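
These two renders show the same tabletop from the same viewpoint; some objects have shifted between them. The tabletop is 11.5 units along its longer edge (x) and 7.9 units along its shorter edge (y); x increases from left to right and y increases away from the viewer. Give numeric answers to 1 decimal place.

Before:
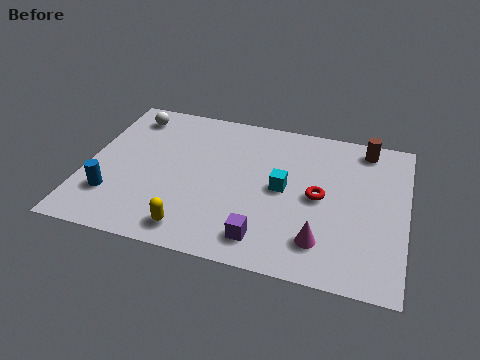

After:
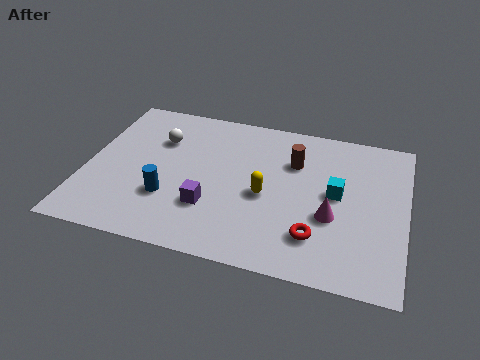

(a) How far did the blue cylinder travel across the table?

2.0

The blue cylinder moved from about (1.1, 2.1) to (3.1, 2.5), a distance of √(2.0² + 0.4²) ≈ 2.0.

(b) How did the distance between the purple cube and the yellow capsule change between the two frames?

-0.3

Before: roughly 2.5 units apart; after: 2.2. That's 0.3 units closer together.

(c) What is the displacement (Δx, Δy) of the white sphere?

(1.2, -1.1)

The white sphere was at about (1.3, 6.6) and moved to about (2.5, 5.5).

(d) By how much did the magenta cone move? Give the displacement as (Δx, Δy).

(0.3, 1.3)

The magenta cone was at about (8.6, 1.7) and moved to about (8.9, 3.0).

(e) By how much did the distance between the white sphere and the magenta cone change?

-1.9

Before: roughly 8.8 units apart; after: 6.9. That's 1.9 units closer together.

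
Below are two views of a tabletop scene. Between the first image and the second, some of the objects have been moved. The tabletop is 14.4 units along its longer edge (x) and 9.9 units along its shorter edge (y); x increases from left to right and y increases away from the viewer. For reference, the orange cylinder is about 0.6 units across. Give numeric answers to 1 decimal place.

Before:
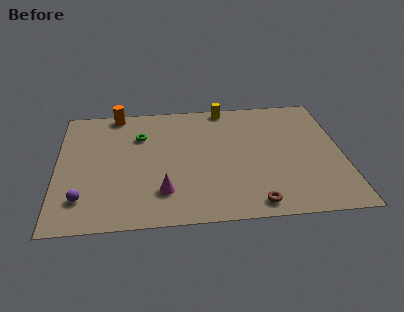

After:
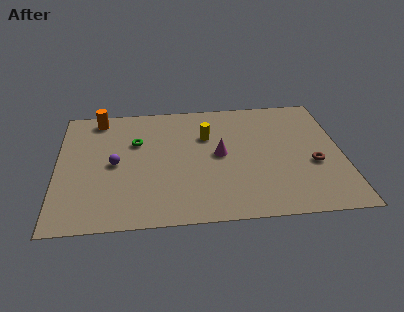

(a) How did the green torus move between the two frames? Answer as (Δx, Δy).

(-0.2, -0.5)

The green torus started near (4.2, 7.0) and ended near (4.0, 6.5).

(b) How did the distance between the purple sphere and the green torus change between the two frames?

-3.6

The distance was about 5.6 in the first image and 2.0 in the second, so they moved 3.6 units closer together.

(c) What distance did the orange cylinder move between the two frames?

1.0

From (3.0, 9.1) to (2.1, 8.7), the orange cylinder covered √(0.9² + 0.4²) ≈ 1.0 units.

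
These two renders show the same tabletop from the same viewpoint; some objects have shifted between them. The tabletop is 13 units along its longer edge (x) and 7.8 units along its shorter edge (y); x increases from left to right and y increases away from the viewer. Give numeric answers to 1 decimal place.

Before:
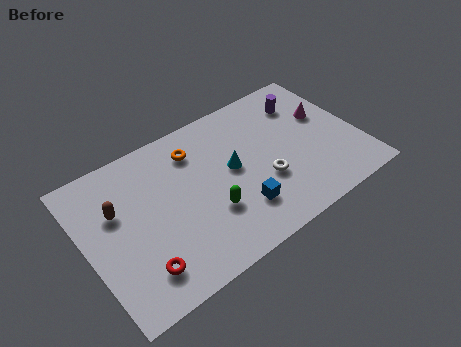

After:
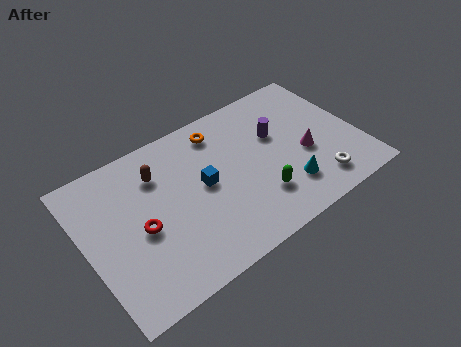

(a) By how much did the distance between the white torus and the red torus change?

+2.1

The distance was about 6.3 in the first image and 8.4 in the second, so they moved 2.1 units further apart.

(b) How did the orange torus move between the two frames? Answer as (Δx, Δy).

(1.3, 0.4)

The orange torus was at about (5.5, 6.1) and moved to about (6.8, 6.5).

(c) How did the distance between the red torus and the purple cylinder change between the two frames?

-2.9

Before: roughly 9.8 units apart; after: 6.9. That's 2.9 units closer together.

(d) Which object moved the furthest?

the cyan cone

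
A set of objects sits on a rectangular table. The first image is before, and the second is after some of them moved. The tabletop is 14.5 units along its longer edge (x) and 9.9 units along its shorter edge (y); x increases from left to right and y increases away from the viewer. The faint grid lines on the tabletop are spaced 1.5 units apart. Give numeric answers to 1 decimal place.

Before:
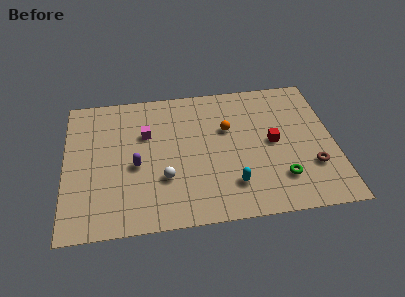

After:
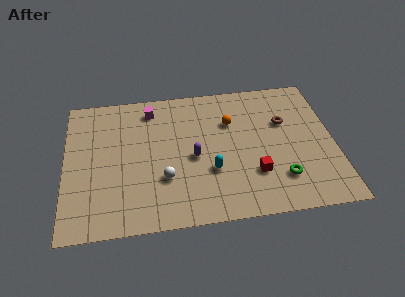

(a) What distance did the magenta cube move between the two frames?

1.8

The magenta cube was near (4.4, 6.5) before and (4.7, 8.3) after, so it travelled √(0.3² + 1.8²) ≈ 1.8 units.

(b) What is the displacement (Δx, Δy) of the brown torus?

(-1.3, 3.4)

The brown torus was at about (13.2, 3.0) and moved to about (11.9, 6.4).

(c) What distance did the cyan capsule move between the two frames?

1.6

The cyan capsule was near (8.9, 2.3) before and (7.8, 3.4) after, so it travelled √(1.1² + 1.1²) ≈ 1.6 units.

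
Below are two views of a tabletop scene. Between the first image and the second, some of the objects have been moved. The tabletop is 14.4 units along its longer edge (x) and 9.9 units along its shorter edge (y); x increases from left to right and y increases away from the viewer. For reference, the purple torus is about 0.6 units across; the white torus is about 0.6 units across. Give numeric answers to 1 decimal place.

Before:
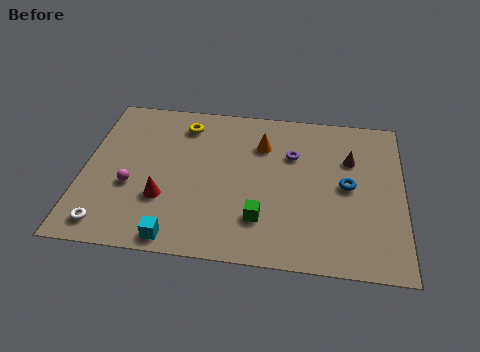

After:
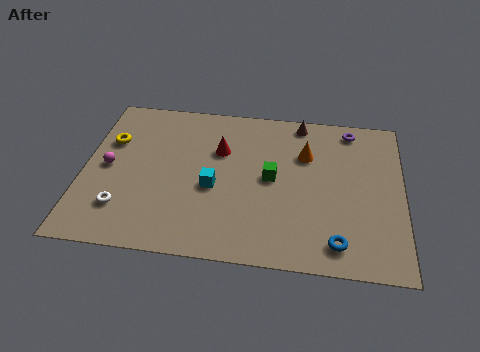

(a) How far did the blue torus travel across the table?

3.5

The blue torus was near (11.9, 5.0) before and (11.5, 1.5) after, so it travelled √(0.4² + 3.5²) ≈ 3.5 units.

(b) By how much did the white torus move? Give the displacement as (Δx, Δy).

(0.6, 1.1)

From the two frames, the white torus sits at roughly (1.3, 1.3) before and (1.9, 2.4) after.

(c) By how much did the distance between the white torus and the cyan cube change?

+1.3

The distance was about 3.1 in the first image and 4.4 in the second, so they moved 1.3 units further apart.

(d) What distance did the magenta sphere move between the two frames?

1.6

The magenta sphere moved from about (2.2, 3.8) to (1.1, 4.9), a distance of √(1.1² + 1.1²) ≈ 1.6.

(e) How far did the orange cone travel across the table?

2.0

The orange cone moved from about (8.0, 7.2) to (10.0, 6.8), a distance of √(2.0² + 0.4²) ≈ 2.0.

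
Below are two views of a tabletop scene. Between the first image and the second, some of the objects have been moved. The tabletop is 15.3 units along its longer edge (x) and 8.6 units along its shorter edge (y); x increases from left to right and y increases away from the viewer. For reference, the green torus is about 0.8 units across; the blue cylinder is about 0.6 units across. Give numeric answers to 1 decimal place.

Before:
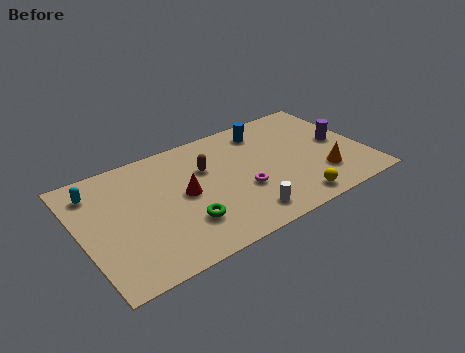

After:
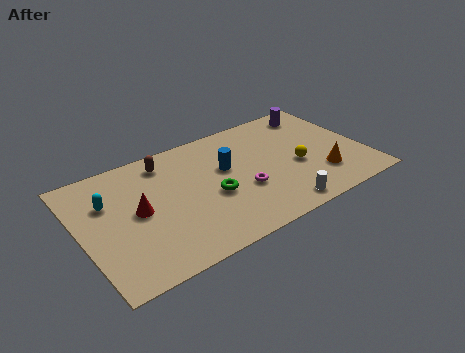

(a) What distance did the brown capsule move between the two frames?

2.5

The brown capsule was near (6.9, 5.7) before and (4.9, 7.2) after, so it travelled √(2.0² + 1.5²) ≈ 2.5 units.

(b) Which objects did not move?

the orange cone and the magenta torus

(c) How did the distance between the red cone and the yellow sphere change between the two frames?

+2.3

The distance was about 6.3 in the first image and 8.6 in the second, so they moved 2.3 units further apart.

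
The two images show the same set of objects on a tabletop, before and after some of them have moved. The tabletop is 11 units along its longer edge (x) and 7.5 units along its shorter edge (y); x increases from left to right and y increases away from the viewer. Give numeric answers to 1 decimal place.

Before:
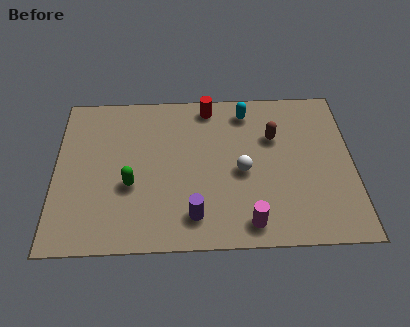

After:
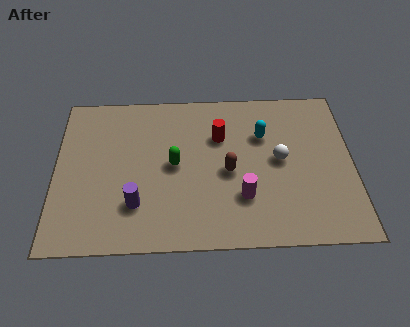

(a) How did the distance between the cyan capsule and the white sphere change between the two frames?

-1.6

They were about 2.9 units apart before and 1.3 after — 1.6 units closer together.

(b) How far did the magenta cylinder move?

1.2

From (7.1, 1.0) to (6.9, 2.2), the magenta cylinder covered √(0.2² + 1.2²) ≈ 1.2 units.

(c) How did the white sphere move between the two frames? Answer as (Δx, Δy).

(1.4, 0.5)

From the two frames, the white sphere sits at roughly (6.9, 3.4) before and (8.3, 3.9) after.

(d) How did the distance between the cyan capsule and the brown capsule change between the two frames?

+0.5

The distance was about 1.6 in the first image and 2.1 in the second, so they moved 0.5 units further apart.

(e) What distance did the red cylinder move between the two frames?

1.6

From (5.7, 6.6) to (6.1, 5.1), the red cylinder covered √(0.4² + 1.5²) ≈ 1.6 units.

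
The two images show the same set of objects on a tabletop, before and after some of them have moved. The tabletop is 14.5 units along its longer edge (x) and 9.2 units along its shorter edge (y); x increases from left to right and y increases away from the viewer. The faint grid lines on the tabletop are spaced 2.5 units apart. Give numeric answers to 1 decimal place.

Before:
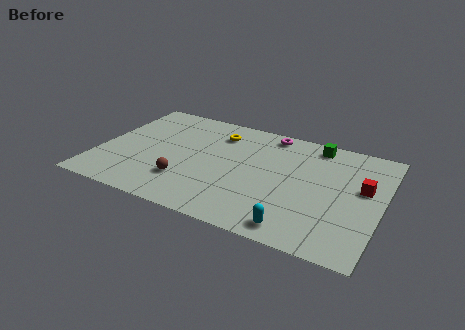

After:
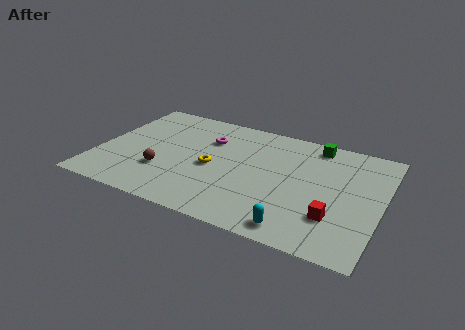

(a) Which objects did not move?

the green cube and the cyan capsule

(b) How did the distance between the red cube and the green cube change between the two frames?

+1.9

Before: roughly 3.8 units apart; after: 5.7. That's 1.9 units further apart.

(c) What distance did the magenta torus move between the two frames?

3.4

The magenta torus moved from about (8.4, 8.2) to (5.4, 6.5), a distance of √(3.0² + 1.7²) ≈ 3.4.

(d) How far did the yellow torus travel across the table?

3.0

The yellow torus moved from about (5.8, 7.2) to (5.9, 4.2), a distance of √(0.1² + 3.0²) ≈ 3.0.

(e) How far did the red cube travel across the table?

3.0

The red cube moved from about (13.5, 5.4) to (12.3, 2.6), a distance of √(1.2² + 2.8²) ≈ 3.0.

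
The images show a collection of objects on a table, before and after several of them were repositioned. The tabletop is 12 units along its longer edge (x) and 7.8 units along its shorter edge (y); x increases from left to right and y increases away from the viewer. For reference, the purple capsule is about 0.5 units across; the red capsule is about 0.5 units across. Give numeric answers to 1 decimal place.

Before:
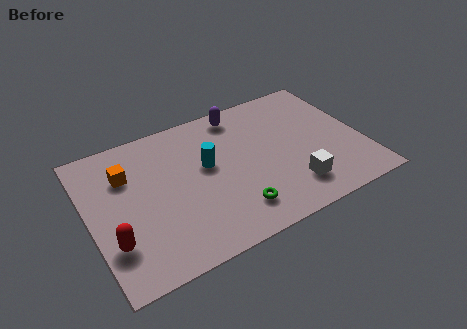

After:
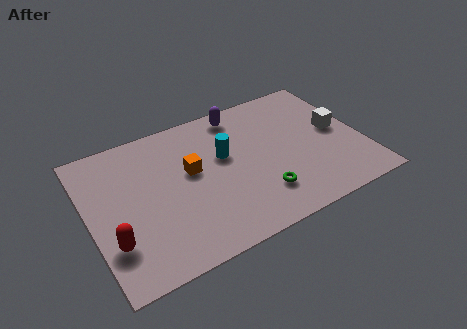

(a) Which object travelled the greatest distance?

the white cube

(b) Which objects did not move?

the purple capsule and the red capsule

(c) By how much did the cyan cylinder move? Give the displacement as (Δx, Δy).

(0.8, 0.2)

From the two frames, the cyan cylinder sits at roughly (5.2, 4.5) before and (6.0, 4.7) after.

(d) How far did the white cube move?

3.4

From (8.6, 1.7) to (11.0, 4.1), the white cube covered √(2.4² + 2.4²) ≈ 3.4 units.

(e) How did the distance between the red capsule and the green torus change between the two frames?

+1.2

The distance was about 5.2 in the first image and 6.4 in the second, so they moved 1.2 units further apart.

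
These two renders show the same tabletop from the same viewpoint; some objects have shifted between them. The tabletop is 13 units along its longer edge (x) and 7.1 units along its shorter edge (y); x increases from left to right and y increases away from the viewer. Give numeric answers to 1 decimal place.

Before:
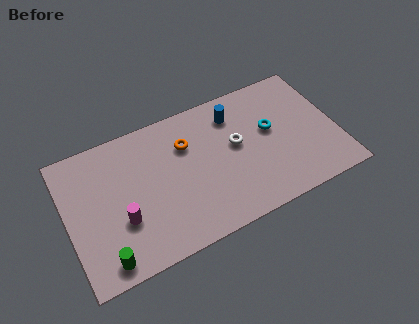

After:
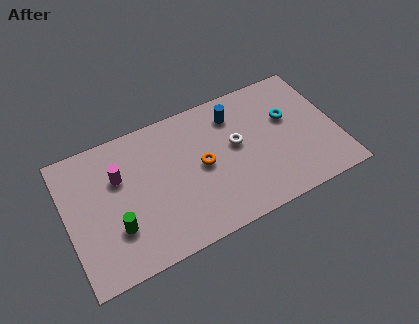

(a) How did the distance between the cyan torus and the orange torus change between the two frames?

+0.3

They were about 4.1 units apart before and 4.4 after — 0.3 units further apart.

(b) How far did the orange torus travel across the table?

1.5

From (5.9, 5.0) to (6.5, 3.6), the orange torus covered √(0.6² + 1.4²) ≈ 1.5 units.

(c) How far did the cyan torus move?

0.9

The cyan torus moved from about (9.9, 4.1) to (10.8, 4.4), a distance of √(0.9² + 0.3²) ≈ 0.9.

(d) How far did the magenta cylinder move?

2.2

From (2.5, 2.5) to (2.6, 4.7), the magenta cylinder covered √(0.1² + 2.2²) ≈ 2.2 units.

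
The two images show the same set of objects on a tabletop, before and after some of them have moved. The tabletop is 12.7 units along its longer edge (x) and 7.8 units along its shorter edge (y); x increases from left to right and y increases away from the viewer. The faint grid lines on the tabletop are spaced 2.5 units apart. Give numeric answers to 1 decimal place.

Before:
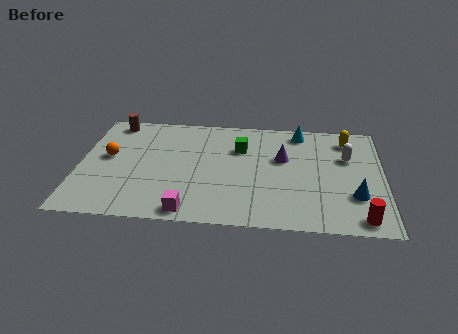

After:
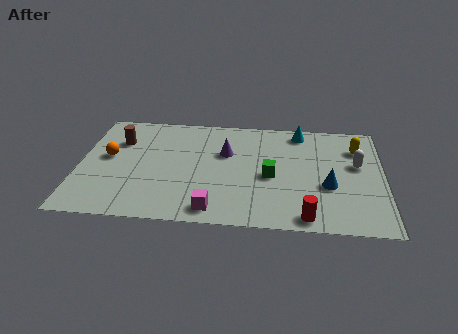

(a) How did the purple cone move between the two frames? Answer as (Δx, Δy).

(-2.4, 0.2)

From the two frames, the purple cone sits at roughly (8.5, 4.8) before and (6.1, 5.0) after.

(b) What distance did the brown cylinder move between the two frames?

1.4

From (1.3, 6.9) to (1.6, 5.5), the brown cylinder covered √(0.3² + 1.4²) ≈ 1.4 units.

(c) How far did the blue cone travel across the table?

1.3

The blue cone was near (11.5, 2.4) before and (10.4, 3.0) after, so it travelled √(1.1² + 0.6²) ≈ 1.3 units.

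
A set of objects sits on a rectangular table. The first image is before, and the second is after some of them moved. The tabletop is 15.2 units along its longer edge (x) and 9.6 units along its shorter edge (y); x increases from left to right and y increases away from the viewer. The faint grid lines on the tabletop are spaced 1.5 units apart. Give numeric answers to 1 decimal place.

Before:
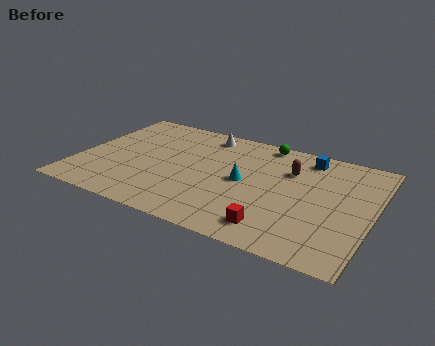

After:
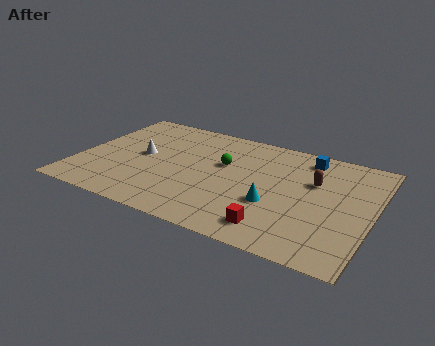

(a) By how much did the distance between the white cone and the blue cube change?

+3.5

The distance was about 5.4 in the first image and 8.9 in the second, so they moved 3.5 units further apart.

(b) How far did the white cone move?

4.4

The white cone moved from about (6.1, 8.3) to (3.2, 5.0), a distance of √(2.9² + 3.3²) ≈ 4.4.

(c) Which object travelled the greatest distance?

the white cone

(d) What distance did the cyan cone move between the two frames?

2.1

From (8.6, 4.8) to (10.3, 3.5), the cyan cone covered √(1.7² + 1.3²) ≈ 2.1 units.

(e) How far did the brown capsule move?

1.4

From (10.8, 6.7) to (12.1, 6.2), the brown capsule covered √(1.3² + 0.5²) ≈ 1.4 units.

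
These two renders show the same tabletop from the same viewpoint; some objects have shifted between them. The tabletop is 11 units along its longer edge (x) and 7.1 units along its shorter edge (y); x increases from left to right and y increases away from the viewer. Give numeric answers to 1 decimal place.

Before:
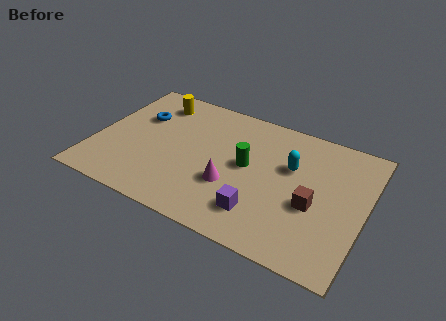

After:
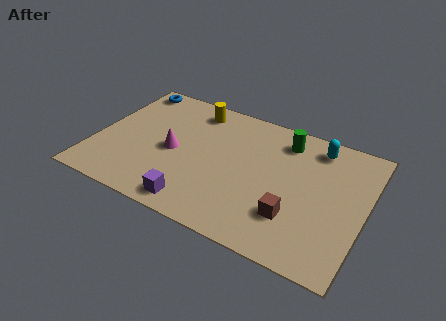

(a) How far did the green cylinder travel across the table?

2.4

The green cylinder moved from about (6.2, 3.8) to (7.5, 5.8), a distance of √(1.3² + 2.0²) ≈ 2.4.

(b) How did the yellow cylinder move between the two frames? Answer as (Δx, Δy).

(1.6, 0.2)

The yellow cylinder started near (2.1, 5.8) and ended near (3.7, 6.0).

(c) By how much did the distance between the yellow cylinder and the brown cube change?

-1.4

The distance was about 7.5 in the first image and 6.1 in the second, so they moved 1.4 units closer together.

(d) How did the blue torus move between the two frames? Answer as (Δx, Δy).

(-0.7, 1.6)

The blue torus started near (1.6, 4.7) and ended near (0.9, 6.3).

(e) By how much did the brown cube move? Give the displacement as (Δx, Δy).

(-0.7, -0.9)

The brown cube started near (9.0, 2.9) and ended near (8.3, 2.0).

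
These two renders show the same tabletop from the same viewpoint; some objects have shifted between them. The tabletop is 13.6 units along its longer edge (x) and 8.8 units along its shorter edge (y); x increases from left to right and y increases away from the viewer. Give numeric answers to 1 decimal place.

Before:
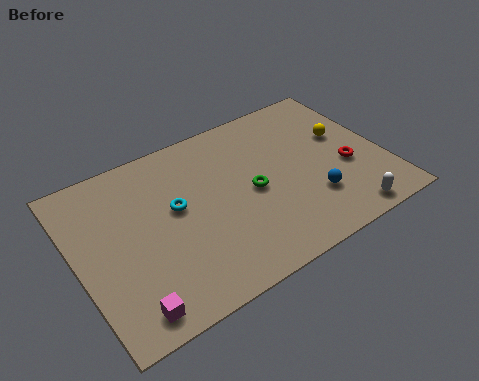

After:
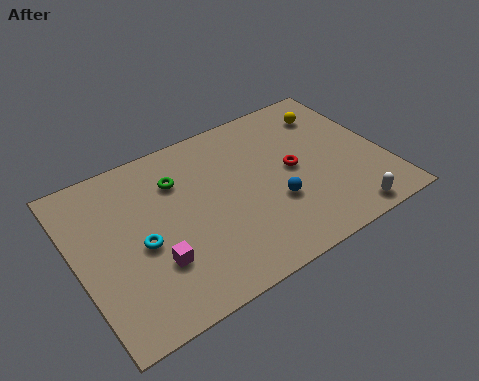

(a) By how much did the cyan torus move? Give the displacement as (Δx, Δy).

(-1.7, -1.1)

The cyan torus started near (4.4, 5.0) and ended near (2.7, 3.9).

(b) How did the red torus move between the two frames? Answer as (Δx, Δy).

(-2.3, 1.0)

The red torus started near (11.9, 3.5) and ended near (9.6, 4.5).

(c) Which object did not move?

the white capsule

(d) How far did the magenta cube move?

2.1

From (1.7, 1.1) to (3.1, 2.7), the magenta cube covered √(1.4² + 1.6²) ≈ 2.1 units.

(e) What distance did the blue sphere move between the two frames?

1.7

The blue sphere moved from about (10.1, 2.5) to (8.5, 3.1), a distance of √(1.6² + 0.6²) ≈ 1.7.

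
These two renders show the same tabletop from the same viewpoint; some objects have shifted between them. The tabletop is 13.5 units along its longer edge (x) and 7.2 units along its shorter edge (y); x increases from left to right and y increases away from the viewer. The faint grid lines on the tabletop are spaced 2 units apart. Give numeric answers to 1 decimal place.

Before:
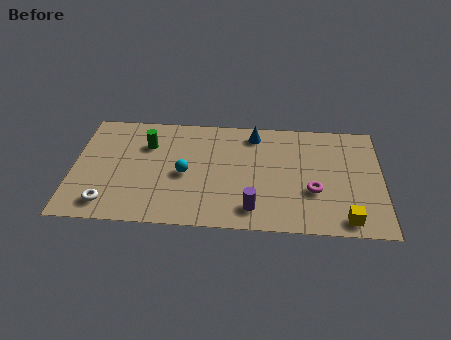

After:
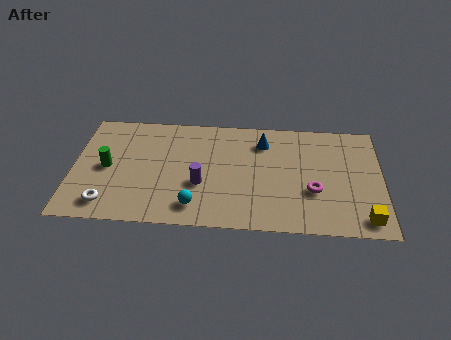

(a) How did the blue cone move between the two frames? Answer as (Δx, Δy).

(0.4, -0.5)

The blue cone was at about (7.9, 6.1) and moved to about (8.3, 5.6).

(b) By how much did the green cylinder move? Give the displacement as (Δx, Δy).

(-1.7, -1.6)

The green cylinder was at about (3.2, 5.1) and moved to about (1.5, 3.5).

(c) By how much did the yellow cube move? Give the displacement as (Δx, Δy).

(0.8, 0.1)

The yellow cube started near (11.9, 0.9) and ended near (12.7, 1.0).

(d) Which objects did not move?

the magenta torus and the white torus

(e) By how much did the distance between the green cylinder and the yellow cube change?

+1.8

The distance was about 9.7 in the first image and 11.5 in the second, so they moved 1.8 units further apart.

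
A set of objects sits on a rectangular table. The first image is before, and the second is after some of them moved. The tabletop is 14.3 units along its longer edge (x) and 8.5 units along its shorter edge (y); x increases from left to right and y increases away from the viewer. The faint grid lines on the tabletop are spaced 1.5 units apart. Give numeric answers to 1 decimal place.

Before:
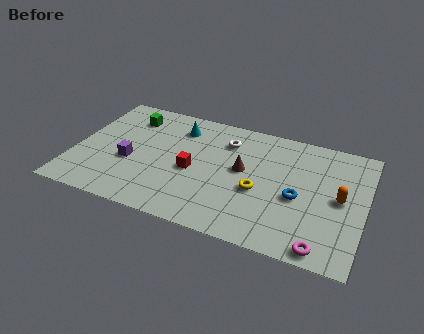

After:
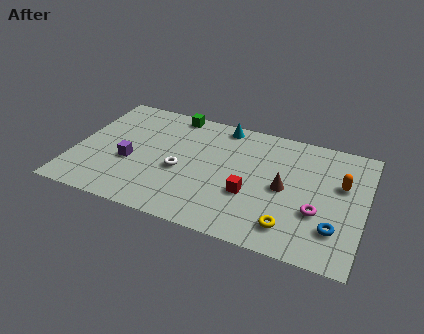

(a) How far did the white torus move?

3.5

From (7.3, 6.5) to (5.3, 3.6), the white torus covered √(2.0² + 2.9²) ≈ 3.5 units.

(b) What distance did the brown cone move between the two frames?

2.2

From (8.3, 4.7) to (10.4, 4.1), the brown cone covered √(2.1² + 0.6²) ≈ 2.2 units.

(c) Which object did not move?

the purple cube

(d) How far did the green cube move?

2.3

The green cube was near (2.4, 6.7) before and (4.5, 7.7) after, so it travelled √(2.1² + 1.0²) ≈ 2.3 units.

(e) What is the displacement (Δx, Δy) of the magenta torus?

(-0.4, 2.2)

The magenta torus started near (12.5, 0.8) and ended near (12.1, 3.0).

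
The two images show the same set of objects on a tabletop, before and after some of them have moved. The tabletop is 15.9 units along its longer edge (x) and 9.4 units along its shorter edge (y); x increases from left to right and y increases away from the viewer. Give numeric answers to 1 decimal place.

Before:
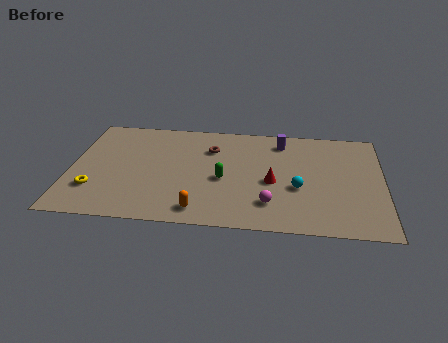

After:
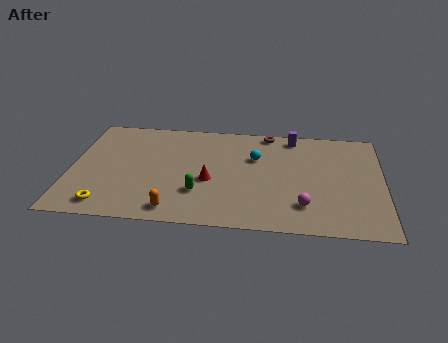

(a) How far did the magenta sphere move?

1.7

The magenta sphere was near (10.2, 2.2) before and (11.9, 2.2) after, so it travelled √(1.7² + 0.0²) ≈ 1.7 units.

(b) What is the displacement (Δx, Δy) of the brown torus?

(2.9, 1.8)

The brown torus started near (7.1, 6.8) and ended near (10.0, 8.6).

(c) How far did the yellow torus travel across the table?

1.5

From (1.3, 2.6) to (2.0, 1.3), the yellow torus covered √(0.7² + 1.3²) ≈ 1.5 units.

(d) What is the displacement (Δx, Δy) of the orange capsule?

(-1.3, -0.1)

The orange capsule started near (6.7, 1.3) and ended near (5.4, 1.2).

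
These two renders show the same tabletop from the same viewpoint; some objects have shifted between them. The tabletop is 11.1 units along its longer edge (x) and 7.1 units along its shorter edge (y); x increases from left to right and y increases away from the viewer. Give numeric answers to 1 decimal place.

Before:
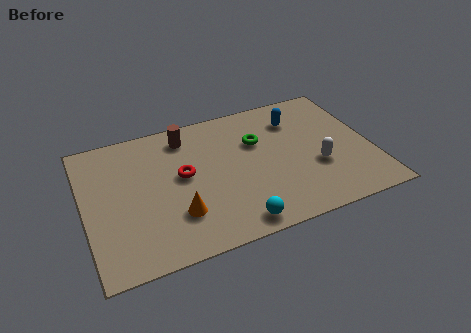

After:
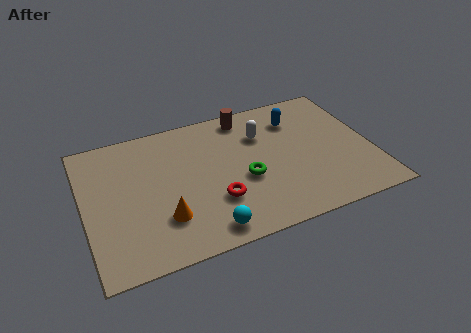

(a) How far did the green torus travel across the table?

1.9

The green torus was near (6.8, 4.7) before and (6.1, 2.9) after, so it travelled √(0.7² + 1.8²) ≈ 1.9 units.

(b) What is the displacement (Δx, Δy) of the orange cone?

(-0.5, 0.0)

The orange cone started near (3.4, 2.0) and ended near (2.9, 2.0).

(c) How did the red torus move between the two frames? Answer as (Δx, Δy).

(1.1, -1.7)

The red torus was at about (3.8, 3.9) and moved to about (4.9, 2.2).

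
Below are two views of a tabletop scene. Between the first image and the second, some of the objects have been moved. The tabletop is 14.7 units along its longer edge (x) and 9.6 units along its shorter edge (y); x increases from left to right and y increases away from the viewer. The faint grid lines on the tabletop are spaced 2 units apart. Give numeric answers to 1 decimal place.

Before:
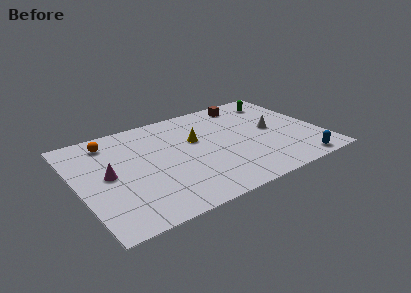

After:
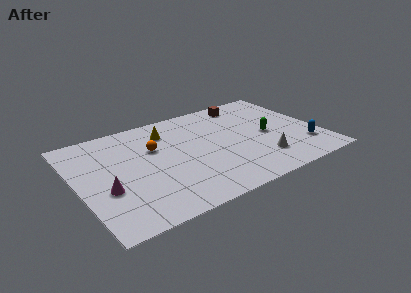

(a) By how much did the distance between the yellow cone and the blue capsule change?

+1.8

The distance was about 7.4 in the first image and 9.2 in the second, so they moved 1.8 units further apart.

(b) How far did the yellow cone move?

2.2

From (7.3, 5.9) to (5.8, 7.5), the yellow cone covered √(1.5² + 1.6²) ≈ 2.2 units.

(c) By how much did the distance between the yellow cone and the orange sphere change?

-3.8

They were about 5.4 units apart before and 1.6 after — 3.8 units closer together.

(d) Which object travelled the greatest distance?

the green capsule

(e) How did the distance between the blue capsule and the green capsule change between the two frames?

-4.1

The distance was about 6.9 in the first image and 2.8 in the second, so they moved 4.1 units closer together.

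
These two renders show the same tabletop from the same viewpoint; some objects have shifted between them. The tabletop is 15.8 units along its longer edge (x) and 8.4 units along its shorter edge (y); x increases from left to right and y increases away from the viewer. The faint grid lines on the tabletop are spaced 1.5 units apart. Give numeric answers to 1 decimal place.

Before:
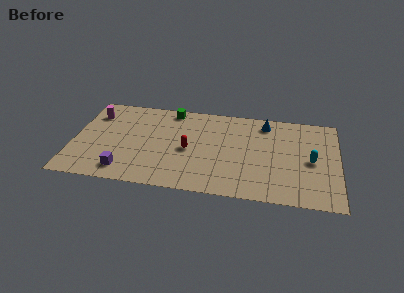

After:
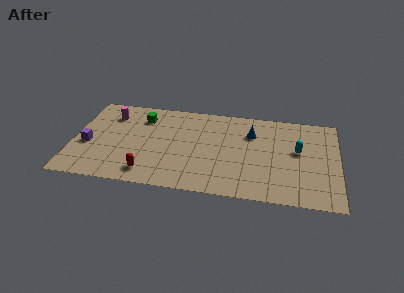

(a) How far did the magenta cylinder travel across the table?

1.0

The magenta cylinder moved from about (1.1, 6.4) to (2.1, 6.5), a distance of √(1.0² + 0.1²) ≈ 1.0.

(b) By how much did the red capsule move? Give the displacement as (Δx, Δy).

(-2.3, -2.5)

From the two frames, the red capsule sits at roughly (6.9, 3.9) before and (4.6, 1.4) after.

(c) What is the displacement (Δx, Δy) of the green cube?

(-1.7, -1.0)

The green cube was at about (5.7, 7.5) and moved to about (4.0, 6.5).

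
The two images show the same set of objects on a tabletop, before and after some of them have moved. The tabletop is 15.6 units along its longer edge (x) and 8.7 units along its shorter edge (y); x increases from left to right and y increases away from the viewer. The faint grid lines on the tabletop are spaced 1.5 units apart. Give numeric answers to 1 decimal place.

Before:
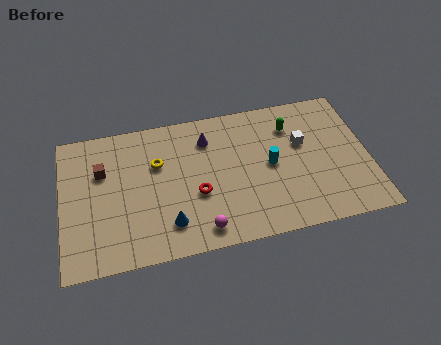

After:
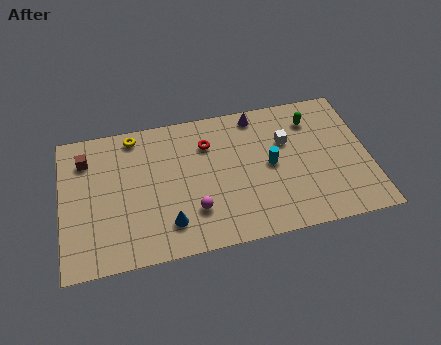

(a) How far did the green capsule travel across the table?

1.1

The green capsule was near (11.8, 6.6) before and (12.9, 6.8) after, so it travelled √(1.1² + 0.2²) ≈ 1.1 units.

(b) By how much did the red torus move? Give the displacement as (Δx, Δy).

(0.7, 3.0)

From the two frames, the red torus sits at roughly (6.8, 3.4) before and (7.5, 6.4) after.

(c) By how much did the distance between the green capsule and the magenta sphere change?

+0.4

The distance was about 7.3 in the first image and 7.7 in the second, so they moved 0.4 units further apart.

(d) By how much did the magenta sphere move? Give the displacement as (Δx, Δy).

(-0.3, 1.2)

The magenta sphere was at about (6.9, 1.2) and moved to about (6.6, 2.4).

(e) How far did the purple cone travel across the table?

2.8

From (7.5, 6.7) to (10.1, 7.7), the purple cone covered √(2.6² + 1.0²) ≈ 2.8 units.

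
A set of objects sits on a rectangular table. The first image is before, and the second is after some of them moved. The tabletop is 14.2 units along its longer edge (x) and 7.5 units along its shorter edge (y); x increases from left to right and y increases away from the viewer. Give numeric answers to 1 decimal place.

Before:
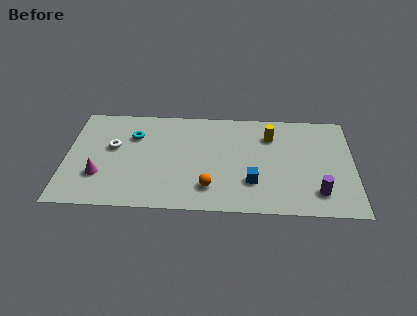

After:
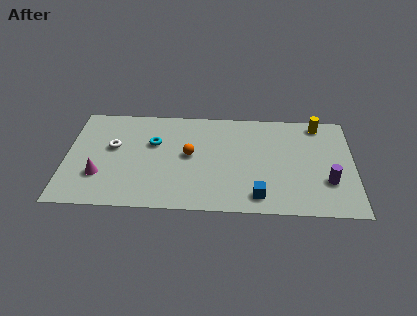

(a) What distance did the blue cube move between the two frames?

1.0

From (9.2, 2.2) to (9.5, 1.2), the blue cube covered √(0.3² + 1.0²) ≈ 1.0 units.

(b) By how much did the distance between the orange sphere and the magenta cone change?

-0.7

Before: roughly 5.4 units apart; after: 4.7. That's 0.7 units closer together.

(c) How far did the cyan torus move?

1.1

The cyan torus moved from about (3.3, 5.3) to (4.3, 4.8), a distance of √(1.0² + 0.5²) ≈ 1.1.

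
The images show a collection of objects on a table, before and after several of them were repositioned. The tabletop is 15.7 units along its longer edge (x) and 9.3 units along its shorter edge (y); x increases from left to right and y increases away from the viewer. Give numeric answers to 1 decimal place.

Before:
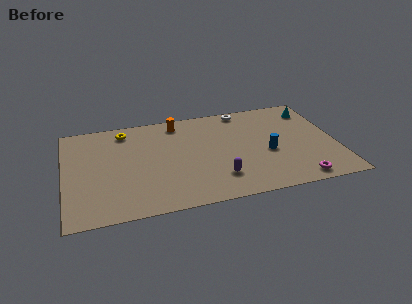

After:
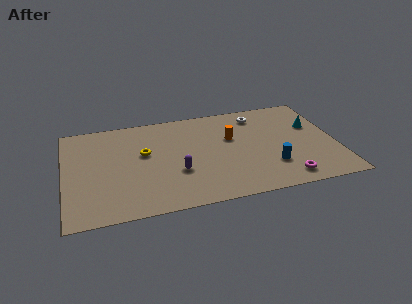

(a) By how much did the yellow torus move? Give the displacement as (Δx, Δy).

(1.0, -2.4)

The yellow torus was at about (3.6, 7.9) and moved to about (4.6, 5.5).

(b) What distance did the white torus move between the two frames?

1.1

From (10.6, 8.4) to (11.4, 7.7), the white torus covered √(0.8² + 0.7²) ≈ 1.1 units.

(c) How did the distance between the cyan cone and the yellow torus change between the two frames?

-1.1

They were about 11.0 units apart before and 9.9 after — 1.1 units closer together.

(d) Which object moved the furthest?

the orange cylinder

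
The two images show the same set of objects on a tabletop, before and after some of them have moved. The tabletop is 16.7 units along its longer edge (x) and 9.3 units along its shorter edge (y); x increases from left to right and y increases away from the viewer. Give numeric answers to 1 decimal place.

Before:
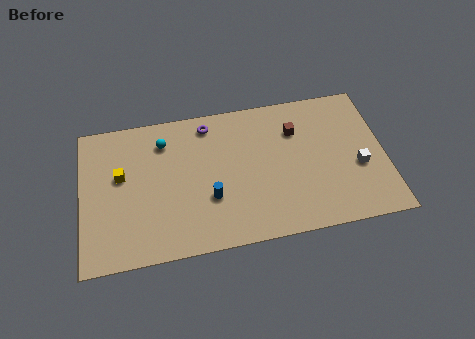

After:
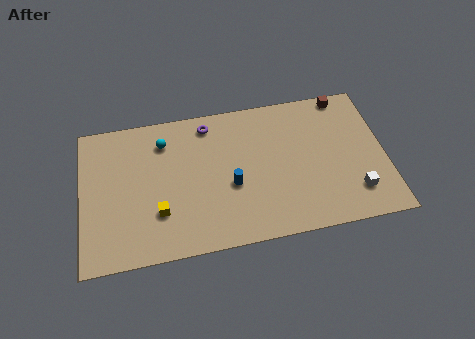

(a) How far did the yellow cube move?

3.4

From (2.2, 5.5) to (4.2, 2.8), the yellow cube covered √(2.0² + 2.7²) ≈ 3.4 units.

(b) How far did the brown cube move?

3.3

The brown cube moved from about (11.9, 6.7) to (14.7, 8.5), a distance of √(2.8² + 1.8²) ≈ 3.3.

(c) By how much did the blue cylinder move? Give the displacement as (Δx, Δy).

(1.2, 0.6)

From the two frames, the blue cylinder sits at roughly (7.0, 3.2) before and (8.2, 3.8) after.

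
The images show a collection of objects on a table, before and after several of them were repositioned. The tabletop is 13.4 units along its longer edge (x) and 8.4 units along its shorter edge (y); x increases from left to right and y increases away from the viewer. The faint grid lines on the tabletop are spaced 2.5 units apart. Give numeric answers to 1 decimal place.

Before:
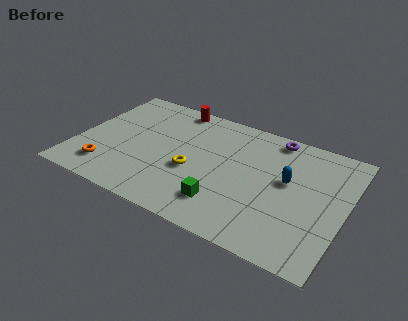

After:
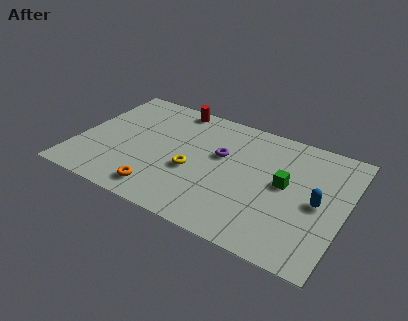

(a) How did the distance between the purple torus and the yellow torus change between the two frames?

-3.4

The distance was about 5.5 in the first image and 2.1 in the second, so they moved 3.4 units closer together.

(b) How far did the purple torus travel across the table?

3.4

The purple torus was near (9.5, 7.5) before and (7.1, 5.1) after, so it travelled √(2.4² + 2.4²) ≈ 3.4 units.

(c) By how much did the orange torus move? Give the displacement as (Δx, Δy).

(2.8, -0.4)

From the two frames, the orange torus sits at roughly (1.8, 1.7) before and (4.6, 1.3) after.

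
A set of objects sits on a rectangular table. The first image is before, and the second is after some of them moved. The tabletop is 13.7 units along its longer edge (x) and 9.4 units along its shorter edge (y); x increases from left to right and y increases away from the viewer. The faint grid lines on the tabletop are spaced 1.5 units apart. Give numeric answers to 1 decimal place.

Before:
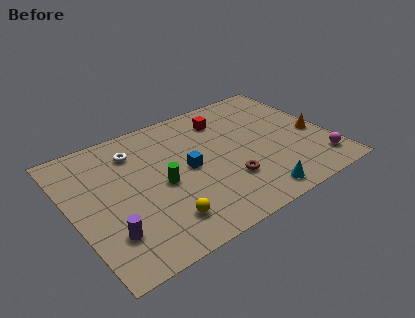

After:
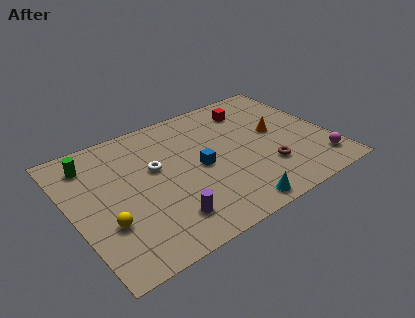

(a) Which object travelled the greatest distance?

the green cylinder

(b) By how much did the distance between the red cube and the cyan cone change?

+0.7

Before: roughly 6.3 units apart; after: 7.0. That's 0.7 units further apart.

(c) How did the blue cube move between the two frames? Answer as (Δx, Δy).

(0.6, -0.2)

From the two frames, the blue cube sits at roughly (6.1, 4.7) before and (6.7, 4.5) after.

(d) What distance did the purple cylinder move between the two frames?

2.9

The purple cylinder was near (1.5, 2.4) before and (4.4, 1.9) after, so it travelled √(2.9² + 0.5²) ≈ 2.9 units.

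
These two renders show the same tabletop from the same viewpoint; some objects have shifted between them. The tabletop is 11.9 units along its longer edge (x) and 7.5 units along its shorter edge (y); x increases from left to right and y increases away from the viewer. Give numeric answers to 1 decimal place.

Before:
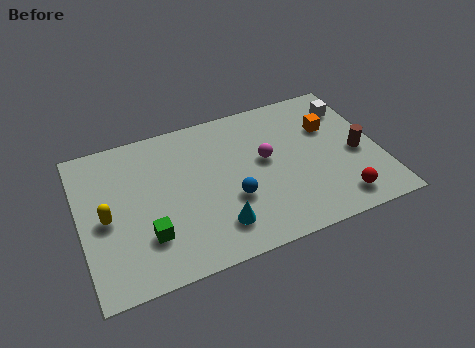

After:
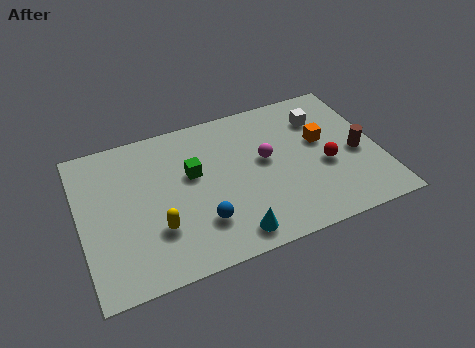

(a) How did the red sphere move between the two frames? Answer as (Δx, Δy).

(-0.3, 1.9)

The red sphere started near (10.0, 1.2) and ended near (9.7, 3.1).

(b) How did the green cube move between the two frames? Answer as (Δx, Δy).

(2.0, 2.4)

The green cube started near (2.5, 2.1) and ended near (4.5, 4.5).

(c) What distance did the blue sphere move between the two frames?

1.5

From (5.9, 2.7) to (4.6, 2.0), the blue sphere covered √(1.3² + 0.7²) ≈ 1.5 units.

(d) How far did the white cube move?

1.2

The white cube was near (11.0, 5.8) before and (9.8, 5.6) after, so it travelled √(1.2² + 0.2²) ≈ 1.2 units.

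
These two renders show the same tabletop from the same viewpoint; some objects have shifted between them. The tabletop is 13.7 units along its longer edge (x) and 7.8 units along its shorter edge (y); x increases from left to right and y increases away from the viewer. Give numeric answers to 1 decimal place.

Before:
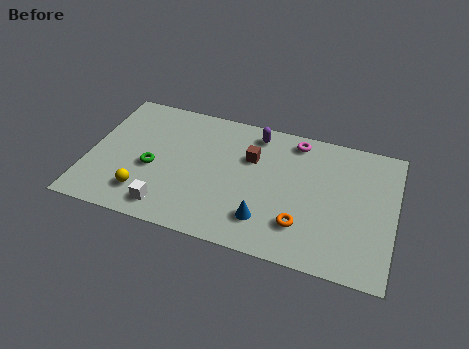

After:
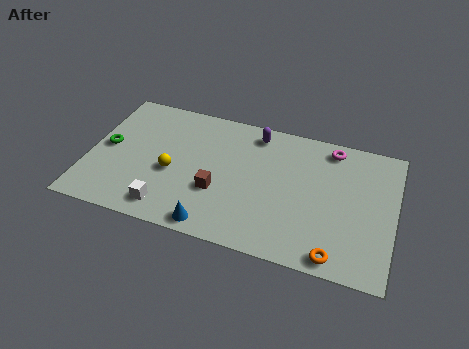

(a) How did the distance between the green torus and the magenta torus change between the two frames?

+3.2

Before: roughly 7.1 units apart; after: 10.3. That's 3.2 units further apart.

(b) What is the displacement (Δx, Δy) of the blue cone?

(-2.2, -1.0)

The blue cone was at about (8.1, 1.8) and moved to about (5.9, 0.8).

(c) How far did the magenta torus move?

1.6

From (9.1, 6.8) to (10.7, 6.8), the magenta torus covered √(1.6² + 0.0²) ≈ 1.6 units.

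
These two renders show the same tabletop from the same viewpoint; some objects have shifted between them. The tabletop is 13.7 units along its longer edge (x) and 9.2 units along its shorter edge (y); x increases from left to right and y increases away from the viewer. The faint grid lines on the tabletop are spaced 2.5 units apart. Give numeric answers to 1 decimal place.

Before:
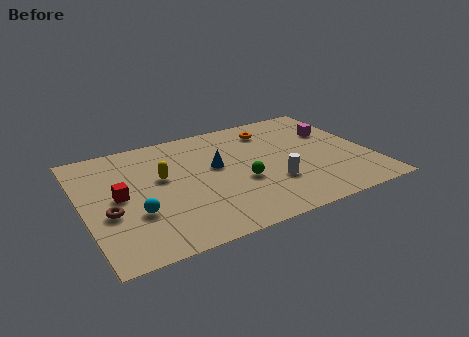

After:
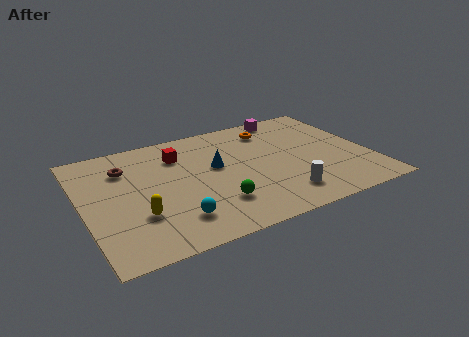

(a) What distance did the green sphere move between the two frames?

1.8

The green sphere moved from about (7.4, 3.6) to (6.0, 2.4), a distance of √(1.4² + 1.2²) ≈ 1.8.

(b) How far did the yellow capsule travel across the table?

2.9

From (3.8, 5.4) to (2.4, 2.9), the yellow capsule covered √(1.4² + 2.5²) ≈ 2.9 units.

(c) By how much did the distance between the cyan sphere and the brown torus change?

+3.8

The distance was about 1.3 in the first image and 5.1 in the second, so they moved 3.8 units further apart.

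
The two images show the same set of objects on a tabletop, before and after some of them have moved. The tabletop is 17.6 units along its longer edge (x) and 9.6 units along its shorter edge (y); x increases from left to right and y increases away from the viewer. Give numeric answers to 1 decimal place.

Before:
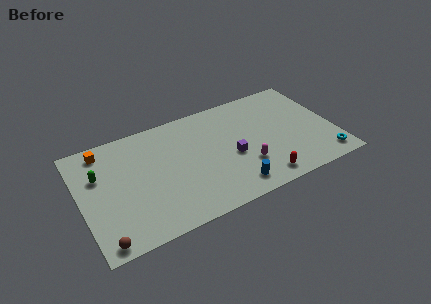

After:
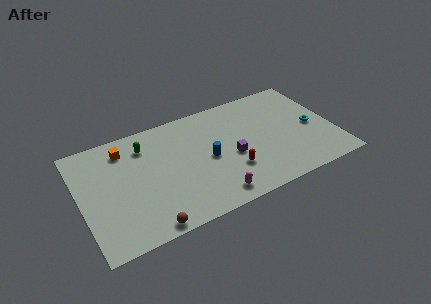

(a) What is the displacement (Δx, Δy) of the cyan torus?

(-0.4, 3.1)

The cyan torus was at about (16.6, 1.4) and moved to about (16.2, 4.5).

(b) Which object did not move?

the purple cube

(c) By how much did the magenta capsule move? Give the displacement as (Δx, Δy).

(-2.5, -1.6)

From the two frames, the magenta capsule sits at roughly (11.2, 2.9) before and (8.7, 1.3) after.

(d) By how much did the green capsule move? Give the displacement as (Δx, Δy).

(3.3, 1.2)

The green capsule was at about (1.4, 6.3) and moved to about (4.7, 7.5).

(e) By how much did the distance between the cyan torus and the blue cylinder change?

+0.9

The distance was about 6.5 in the first image and 7.4 in the second, so they moved 0.9 units further apart.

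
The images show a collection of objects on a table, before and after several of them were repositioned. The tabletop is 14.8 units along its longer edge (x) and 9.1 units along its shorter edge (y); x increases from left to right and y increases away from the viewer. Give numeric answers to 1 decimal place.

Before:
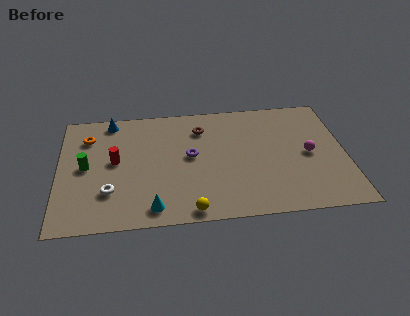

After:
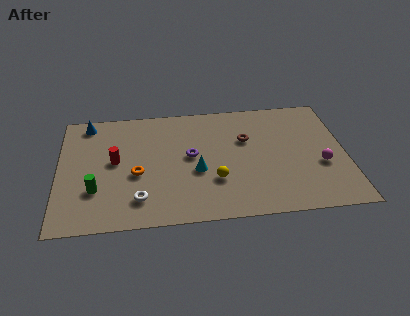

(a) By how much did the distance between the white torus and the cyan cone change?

+0.9

They were about 2.6 units apart before and 3.5 after — 0.9 units further apart.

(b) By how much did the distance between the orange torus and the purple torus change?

-2.7

Before: roughly 5.7 units apart; after: 3.0. That's 2.7 units closer together.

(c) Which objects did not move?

the purple torus and the red cylinder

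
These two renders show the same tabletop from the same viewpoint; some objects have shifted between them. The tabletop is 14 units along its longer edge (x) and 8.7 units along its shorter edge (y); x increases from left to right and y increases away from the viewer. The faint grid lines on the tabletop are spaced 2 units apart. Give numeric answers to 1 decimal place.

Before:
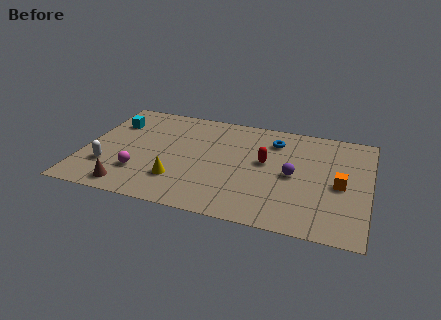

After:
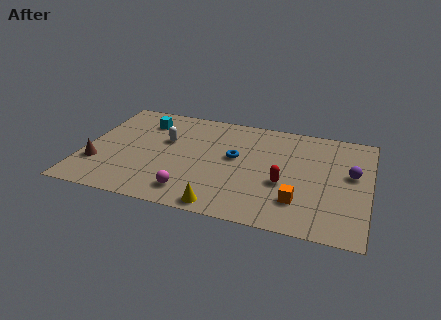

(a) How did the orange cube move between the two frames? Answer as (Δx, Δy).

(-1.9, -1.8)

From the two frames, the orange cube sits at roughly (12.6, 4.0) before and (10.7, 2.2) after.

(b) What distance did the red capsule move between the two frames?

1.8

The red capsule was near (8.9, 4.9) before and (9.9, 3.4) after, so it travelled √(1.0² + 1.5²) ≈ 1.8 units.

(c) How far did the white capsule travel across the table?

3.9

From (1.3, 2.5) to (3.9, 5.4), the white capsule covered √(2.6² + 2.9²) ≈ 3.9 units.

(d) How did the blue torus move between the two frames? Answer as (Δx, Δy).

(-1.8, -1.9)

From the two frames, the blue torus sits at roughly (9.2, 6.8) before and (7.4, 4.9) after.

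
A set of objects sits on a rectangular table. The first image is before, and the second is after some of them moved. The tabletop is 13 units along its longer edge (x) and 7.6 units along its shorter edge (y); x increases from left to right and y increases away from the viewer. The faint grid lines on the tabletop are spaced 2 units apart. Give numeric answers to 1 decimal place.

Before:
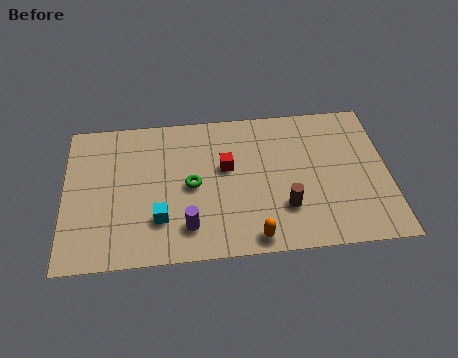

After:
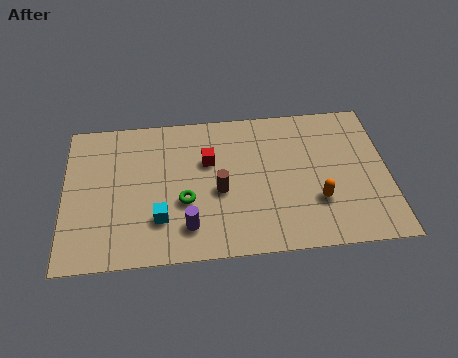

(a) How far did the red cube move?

0.8

The red cube moved from about (6.5, 4.5) to (5.8, 4.9), a distance of √(0.7² + 0.4²) ≈ 0.8.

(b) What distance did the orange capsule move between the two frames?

3.1

From (7.5, 0.8) to (10.1, 2.4), the orange capsule covered √(2.6² + 1.6²) ≈ 3.1 units.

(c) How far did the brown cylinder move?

2.8

The brown cylinder moved from about (8.8, 2.2) to (6.2, 3.3), a distance of √(2.6² + 1.1²) ≈ 2.8.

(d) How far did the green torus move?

0.9

From (5.1, 3.7) to (4.8, 2.9), the green torus covered √(0.3² + 0.8²) ≈ 0.9 units.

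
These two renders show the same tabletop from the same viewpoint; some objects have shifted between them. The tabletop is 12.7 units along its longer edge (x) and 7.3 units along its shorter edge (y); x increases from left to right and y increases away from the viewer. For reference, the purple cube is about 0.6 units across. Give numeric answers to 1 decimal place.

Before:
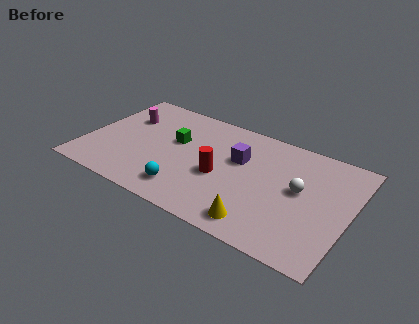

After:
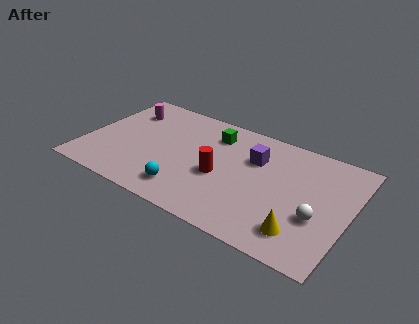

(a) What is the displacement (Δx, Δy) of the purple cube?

(0.7, 0.4)

From the two frames, the purple cube sits at roughly (7.3, 4.6) before and (8.0, 5.0) after.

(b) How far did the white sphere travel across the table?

1.6

The white sphere was near (10.3, 4.0) before and (11.3, 2.7) after, so it travelled √(1.0² + 1.3²) ≈ 1.6 units.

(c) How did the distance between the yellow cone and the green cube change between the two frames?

+0.7

They were about 5.7 units apart before and 6.4 after — 0.7 units further apart.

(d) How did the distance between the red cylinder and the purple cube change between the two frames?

+0.7

They were about 1.7 units apart before and 2.4 after — 0.7 units further apart.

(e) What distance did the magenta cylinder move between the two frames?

0.5

The magenta cylinder was near (1.6, 5.0) before and (1.5, 5.5) after, so it travelled √(0.1² + 0.5²) ≈ 0.5 units.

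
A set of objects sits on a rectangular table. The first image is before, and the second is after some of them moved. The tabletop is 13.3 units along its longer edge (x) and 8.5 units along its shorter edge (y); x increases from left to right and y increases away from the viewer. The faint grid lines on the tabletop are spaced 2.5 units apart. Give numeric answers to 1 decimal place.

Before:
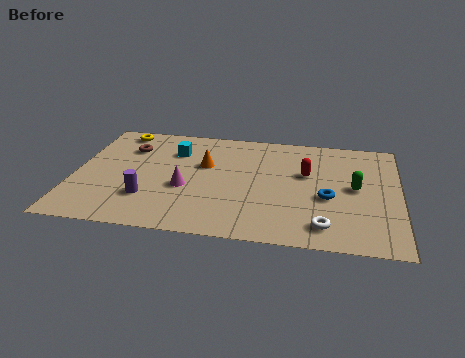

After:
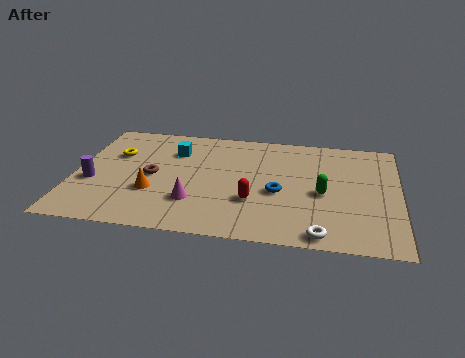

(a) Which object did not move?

the cyan cube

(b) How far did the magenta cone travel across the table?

1.1

From (4.6, 3.4) to (5.0, 2.4), the magenta cone covered √(0.4² + 1.0²) ≈ 1.1 units.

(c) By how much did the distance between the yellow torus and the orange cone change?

-1.1

The distance was about 4.3 in the first image and 3.2 in the second, so they moved 1.1 units closer together.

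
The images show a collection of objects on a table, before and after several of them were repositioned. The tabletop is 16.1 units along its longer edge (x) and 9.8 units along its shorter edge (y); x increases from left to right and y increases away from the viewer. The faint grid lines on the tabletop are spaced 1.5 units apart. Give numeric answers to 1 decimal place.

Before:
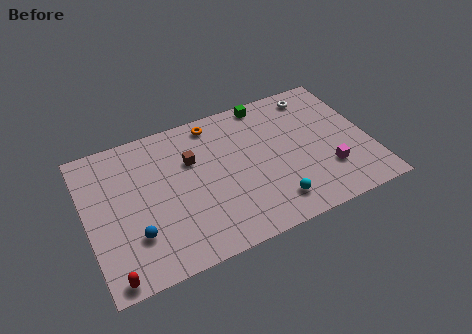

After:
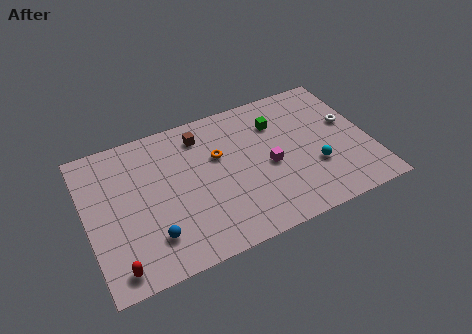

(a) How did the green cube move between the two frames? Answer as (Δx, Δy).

(0.4, -1.7)

From the two frames, the green cube sits at roughly (10.7, 8.9) before and (11.1, 7.2) after.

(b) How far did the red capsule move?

0.5

The red capsule was near (1.0, 0.8) before and (1.3, 1.2) after, so it travelled √(0.3² + 0.4²) ≈ 0.5 units.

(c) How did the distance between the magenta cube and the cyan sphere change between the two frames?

-0.7

They were about 3.4 units apart before and 2.7 after — 0.7 units closer together.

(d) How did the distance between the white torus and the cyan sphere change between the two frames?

-4.1

The distance was about 7.4 in the first image and 3.3 in the second, so they moved 4.1 units closer together.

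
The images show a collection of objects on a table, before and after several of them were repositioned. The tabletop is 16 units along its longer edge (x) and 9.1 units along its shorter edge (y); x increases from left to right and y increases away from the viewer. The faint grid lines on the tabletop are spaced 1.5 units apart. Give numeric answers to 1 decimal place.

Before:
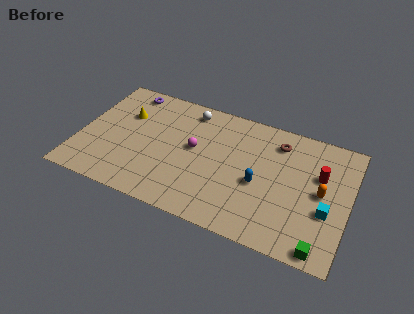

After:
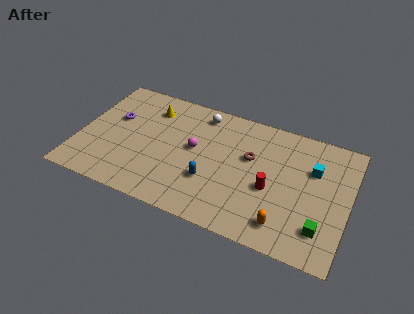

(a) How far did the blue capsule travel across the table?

2.9

The blue capsule was near (10.8, 3.9) before and (8.0, 3.0) after, so it travelled √(2.8² + 0.9²) ≈ 2.9 units.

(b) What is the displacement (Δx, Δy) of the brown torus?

(-1.5, -1.7)

From the two frames, the brown torus sits at roughly (11.6, 7.3) before and (10.1, 5.6) after.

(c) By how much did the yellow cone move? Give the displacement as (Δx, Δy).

(1.4, 1.0)

The yellow cone was at about (2.5, 6.1) and moved to about (3.9, 7.1).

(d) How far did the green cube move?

1.3

The green cube moved from about (14.7, 0.8) to (14.6, 2.1), a distance of √(0.1² + 1.3²) ≈ 1.3.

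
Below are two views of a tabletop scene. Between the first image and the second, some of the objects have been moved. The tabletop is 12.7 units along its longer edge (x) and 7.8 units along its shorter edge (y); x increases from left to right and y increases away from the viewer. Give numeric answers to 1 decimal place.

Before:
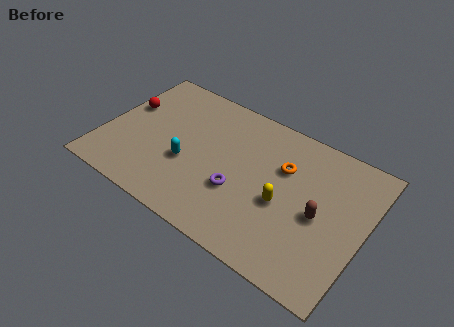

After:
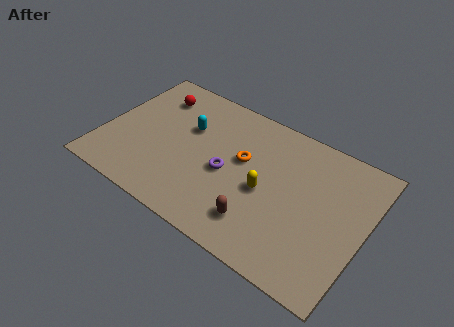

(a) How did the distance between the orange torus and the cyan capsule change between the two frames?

-2.1

They were about 4.9 units apart before and 2.8 after — 2.1 units closer together.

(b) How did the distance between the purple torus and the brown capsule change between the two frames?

-1.3

The distance was about 3.9 in the first image and 2.6 in the second, so they moved 1.3 units closer together.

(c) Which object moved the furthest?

the brown capsule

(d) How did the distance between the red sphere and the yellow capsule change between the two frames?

-1.7

The distance was about 8.2 in the first image and 6.5 in the second, so they moved 1.7 units closer together.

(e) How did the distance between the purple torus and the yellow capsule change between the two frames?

-0.3

They were about 2.2 units apart before and 1.9 after — 0.3 units closer together.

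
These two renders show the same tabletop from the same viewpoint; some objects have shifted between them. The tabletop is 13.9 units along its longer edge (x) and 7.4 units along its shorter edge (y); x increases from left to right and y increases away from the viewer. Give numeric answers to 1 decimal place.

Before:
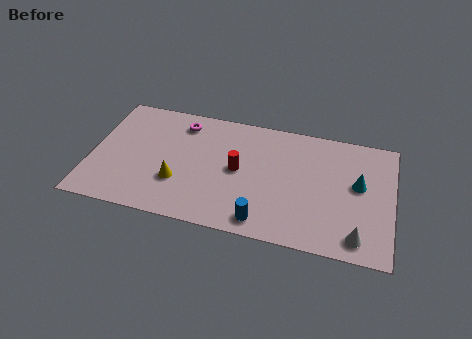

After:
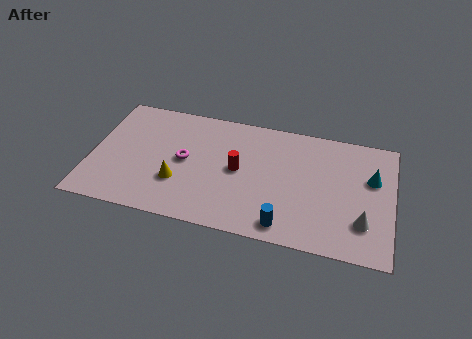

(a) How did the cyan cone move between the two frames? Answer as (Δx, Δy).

(0.6, 0.5)

The cyan cone was at about (12.3, 4.2) and moved to about (12.9, 4.7).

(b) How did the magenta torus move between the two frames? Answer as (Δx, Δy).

(0.3, -2.3)

From the two frames, the magenta torus sits at roughly (4.0, 6.1) before and (4.3, 3.8) after.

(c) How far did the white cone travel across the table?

0.9

From (12.4, 1.1) to (12.6, 2.0), the white cone covered √(0.2² + 0.9²) ≈ 0.9 units.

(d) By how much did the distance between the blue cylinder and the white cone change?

-0.7

Before: roughly 4.3 units apart; after: 3.6. That's 0.7 units closer together.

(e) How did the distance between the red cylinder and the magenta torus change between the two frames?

-1.1

They were about 3.6 units apart before and 2.5 after — 1.1 units closer together.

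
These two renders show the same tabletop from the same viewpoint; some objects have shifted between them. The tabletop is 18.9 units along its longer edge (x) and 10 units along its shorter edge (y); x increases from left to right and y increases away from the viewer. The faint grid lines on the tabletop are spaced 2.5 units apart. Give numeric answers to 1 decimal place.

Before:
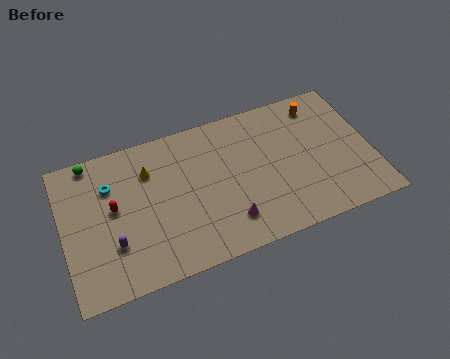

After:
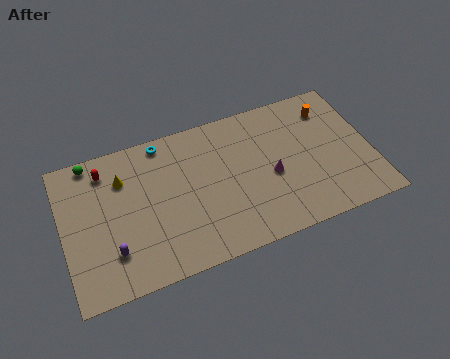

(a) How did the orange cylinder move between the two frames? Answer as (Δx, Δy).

(0.6, -0.5)

From the two frames, the orange cylinder sits at roughly (16.1, 8.4) before and (16.7, 7.9) after.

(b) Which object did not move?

the green sphere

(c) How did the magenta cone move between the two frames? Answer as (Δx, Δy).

(2.9, 2.2)

The magenta cone was at about (9.8, 2.2) and moved to about (12.7, 4.4).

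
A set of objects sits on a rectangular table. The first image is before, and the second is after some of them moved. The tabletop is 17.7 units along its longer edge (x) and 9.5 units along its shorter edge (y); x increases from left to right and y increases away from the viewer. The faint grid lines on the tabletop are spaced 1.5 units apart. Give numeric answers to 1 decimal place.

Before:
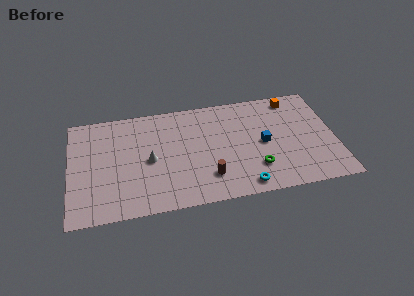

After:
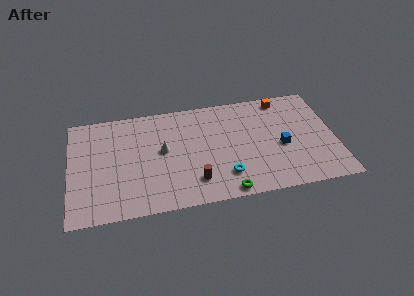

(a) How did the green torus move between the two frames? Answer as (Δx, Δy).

(-2.1, -1.7)

The green torus was at about (12.3, 2.5) and moved to about (10.2, 0.8).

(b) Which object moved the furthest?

the green torus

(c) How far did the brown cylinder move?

0.9

The brown cylinder moved from about (9.1, 2.3) to (8.2, 2.1), a distance of √(0.9² + 0.2²) ≈ 0.9.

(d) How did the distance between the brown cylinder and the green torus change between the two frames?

-0.8

Before: roughly 3.2 units apart; after: 2.4. That's 0.8 units closer together.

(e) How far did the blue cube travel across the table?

1.3

From (12.9, 4.6) to (14.1, 4.1), the blue cube covered √(1.2² + 0.5²) ≈ 1.3 units.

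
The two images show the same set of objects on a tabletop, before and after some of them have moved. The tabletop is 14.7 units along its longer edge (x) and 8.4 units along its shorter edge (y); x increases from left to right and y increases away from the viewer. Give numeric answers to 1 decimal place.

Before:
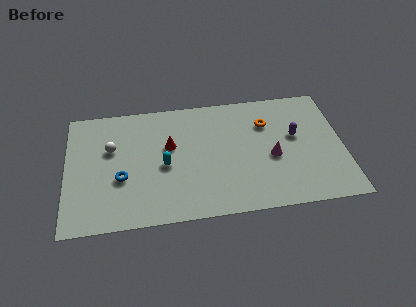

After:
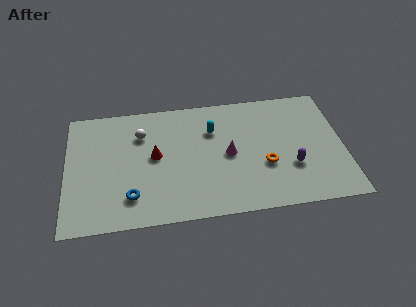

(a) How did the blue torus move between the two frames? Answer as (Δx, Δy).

(0.5, -1.3)

From the two frames, the blue torus sits at roughly (2.9, 3.2) before and (3.4, 1.9) after.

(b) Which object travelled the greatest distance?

the cyan capsule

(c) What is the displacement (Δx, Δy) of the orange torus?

(-0.2, -2.9)

From the two frames, the orange torus sits at roughly (10.7, 6.0) before and (10.5, 3.1) after.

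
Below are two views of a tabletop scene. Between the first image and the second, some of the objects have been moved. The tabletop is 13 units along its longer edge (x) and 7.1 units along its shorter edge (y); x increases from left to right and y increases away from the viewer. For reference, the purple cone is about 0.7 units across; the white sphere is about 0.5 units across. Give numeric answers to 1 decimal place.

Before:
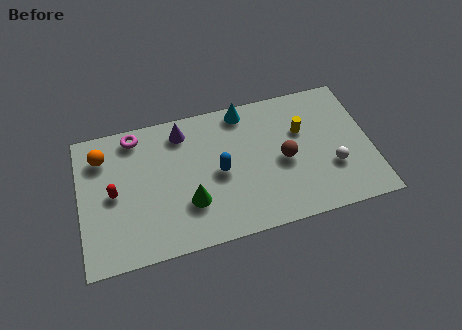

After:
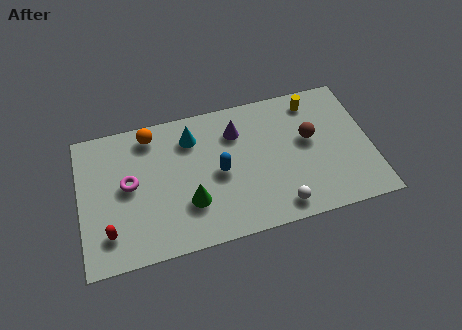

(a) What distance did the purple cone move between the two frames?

2.5

From (4.7, 5.9) to (7.1, 5.3), the purple cone covered √(2.4² + 0.6²) ≈ 2.5 units.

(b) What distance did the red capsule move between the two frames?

1.9

The red capsule was near (1.5, 3.5) before and (1.2, 1.6) after, so it travelled √(0.3² + 1.9²) ≈ 1.9 units.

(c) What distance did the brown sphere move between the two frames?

1.4

The brown sphere moved from about (9.1, 3.3) to (10.3, 4.1), a distance of √(1.2² + 0.8²) ≈ 1.4.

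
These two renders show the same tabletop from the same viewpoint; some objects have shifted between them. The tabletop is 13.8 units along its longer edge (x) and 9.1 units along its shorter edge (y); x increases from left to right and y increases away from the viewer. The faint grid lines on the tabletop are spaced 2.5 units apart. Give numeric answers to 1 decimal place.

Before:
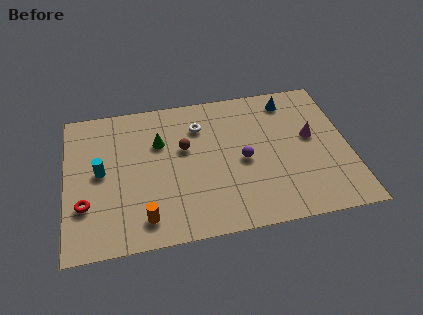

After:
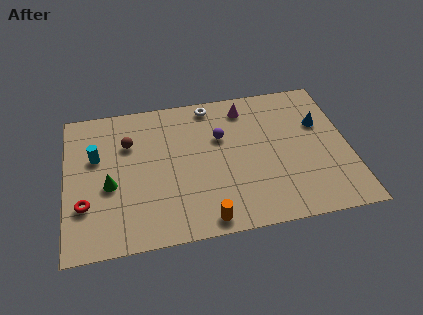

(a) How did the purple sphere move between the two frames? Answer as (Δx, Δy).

(-1.0, 1.7)

The purple sphere started near (8.6, 4.2) and ended near (7.6, 5.9).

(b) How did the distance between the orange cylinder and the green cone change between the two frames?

+0.7

The distance was about 4.7 in the first image and 5.4 in the second, so they moved 0.7 units further apart.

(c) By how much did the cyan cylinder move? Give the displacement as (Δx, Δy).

(-0.2, 1.0)

The cyan cylinder was at about (1.7, 4.7) and moved to about (1.5, 5.7).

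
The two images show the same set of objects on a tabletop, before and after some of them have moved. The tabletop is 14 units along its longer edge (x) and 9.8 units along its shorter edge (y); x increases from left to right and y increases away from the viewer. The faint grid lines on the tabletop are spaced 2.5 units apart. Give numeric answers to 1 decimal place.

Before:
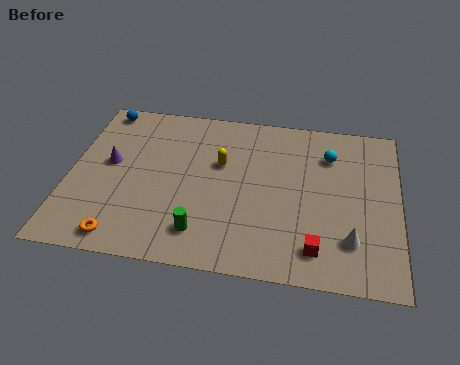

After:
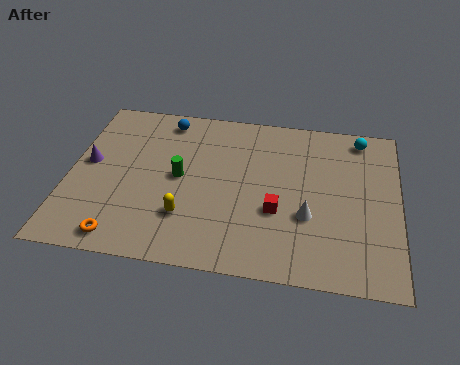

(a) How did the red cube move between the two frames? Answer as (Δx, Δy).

(-1.7, 1.9)

The red cube started near (10.6, 1.7) and ended near (8.9, 3.6).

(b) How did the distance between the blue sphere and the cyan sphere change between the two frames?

-1.6

The distance was about 10.0 in the first image and 8.4 in the second, so they moved 1.6 units closer together.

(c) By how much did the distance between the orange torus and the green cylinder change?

+1.1

They were about 3.4 units apart before and 4.5 after — 1.1 units further apart.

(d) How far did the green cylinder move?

3.3

From (5.8, 1.9) to (4.7, 5.0), the green cylinder covered √(1.1² + 3.1²) ≈ 3.3 units.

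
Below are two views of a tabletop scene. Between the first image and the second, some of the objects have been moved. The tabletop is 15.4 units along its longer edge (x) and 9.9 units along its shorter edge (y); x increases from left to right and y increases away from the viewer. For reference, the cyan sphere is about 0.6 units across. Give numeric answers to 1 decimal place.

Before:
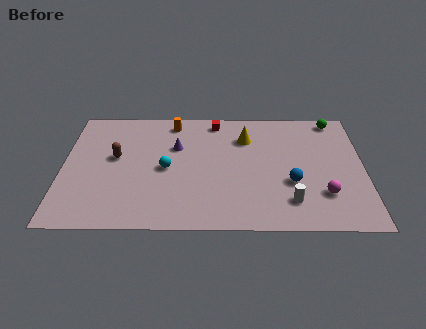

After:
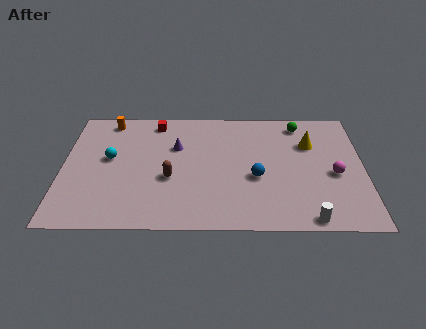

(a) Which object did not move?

the purple cone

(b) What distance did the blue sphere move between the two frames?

1.8

From (11.7, 3.6) to (9.9, 4.0), the blue sphere covered √(1.8² + 0.4²) ≈ 1.8 units.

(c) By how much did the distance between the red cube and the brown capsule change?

-1.2

Before: roughly 6.0 units apart; after: 4.8. That's 1.2 units closer together.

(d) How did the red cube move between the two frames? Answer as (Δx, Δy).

(-3.1, -0.1)

The red cube was at about (7.8, 8.7) and moved to about (4.7, 8.6).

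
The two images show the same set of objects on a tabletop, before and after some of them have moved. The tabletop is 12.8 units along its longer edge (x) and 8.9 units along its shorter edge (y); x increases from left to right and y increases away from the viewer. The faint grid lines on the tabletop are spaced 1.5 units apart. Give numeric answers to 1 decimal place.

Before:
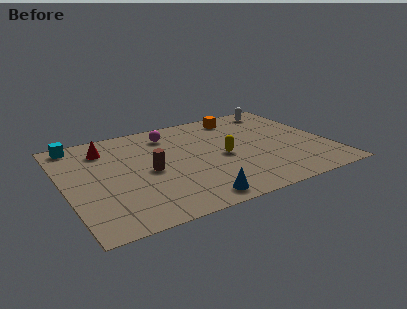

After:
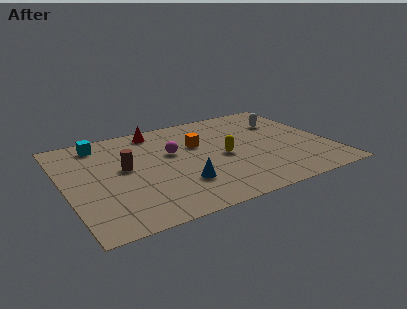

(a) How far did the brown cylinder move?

1.3

From (4.0, 4.2) to (2.9, 4.9), the brown cylinder covered √(1.1² + 0.7²) ≈ 1.3 units.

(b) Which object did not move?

the yellow capsule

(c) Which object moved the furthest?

the orange cube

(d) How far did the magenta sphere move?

1.8

From (5.4, 7.2) to (5.3, 5.4), the magenta sphere covered √(0.1² + 1.8²) ≈ 1.8 units.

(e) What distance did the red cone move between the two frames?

2.7

The red cone moved from about (2.2, 7.0) to (4.8, 7.8), a distance of √(2.6² + 0.8²) ≈ 2.7.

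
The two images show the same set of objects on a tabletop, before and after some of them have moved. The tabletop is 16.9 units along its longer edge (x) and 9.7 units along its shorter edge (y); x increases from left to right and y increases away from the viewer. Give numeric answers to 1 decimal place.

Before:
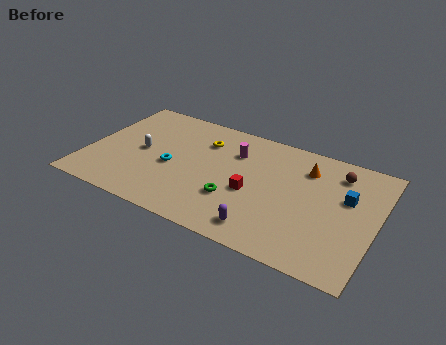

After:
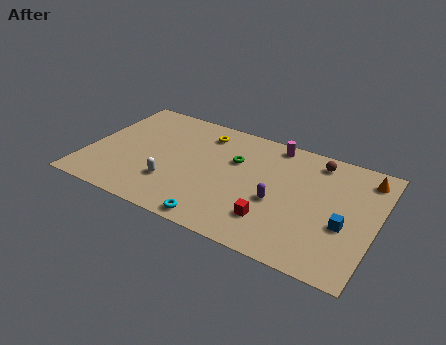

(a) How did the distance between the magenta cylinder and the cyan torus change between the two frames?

+3.7

They were about 4.4 units apart before and 8.1 after — 3.7 units further apart.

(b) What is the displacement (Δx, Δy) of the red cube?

(1.4, -1.7)

The red cube was at about (9.8, 4.1) and moved to about (11.2, 2.4).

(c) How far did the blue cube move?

2.2

The blue cube was near (15.1, 6.0) before and (15.2, 3.8) after, so it travelled √(0.1² + 2.2²) ≈ 2.2 units.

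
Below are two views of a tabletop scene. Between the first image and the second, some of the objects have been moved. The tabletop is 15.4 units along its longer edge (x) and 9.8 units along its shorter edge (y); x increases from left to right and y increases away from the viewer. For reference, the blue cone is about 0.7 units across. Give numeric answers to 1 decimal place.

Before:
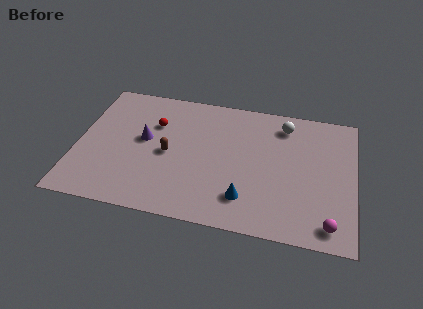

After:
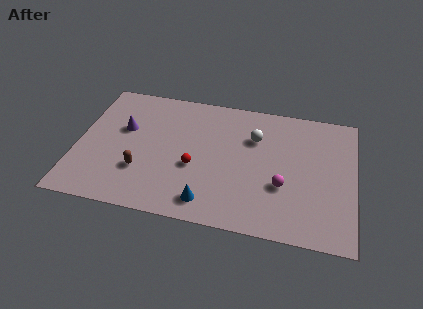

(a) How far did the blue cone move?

2.1

From (9.5, 2.2) to (7.5, 1.5), the blue cone covered √(2.0² + 0.7²) ≈ 2.1 units.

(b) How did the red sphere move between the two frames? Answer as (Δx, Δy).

(2.4, -2.8)

The red sphere was at about (4.2, 6.7) and moved to about (6.6, 3.9).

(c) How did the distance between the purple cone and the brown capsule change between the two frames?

+1.6

They were about 1.6 units apart before and 3.2 after — 1.6 units further apart.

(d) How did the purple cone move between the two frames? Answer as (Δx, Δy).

(-1.2, 0.6)

The purple cone started near (3.7, 5.4) and ended near (2.5, 6.0).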